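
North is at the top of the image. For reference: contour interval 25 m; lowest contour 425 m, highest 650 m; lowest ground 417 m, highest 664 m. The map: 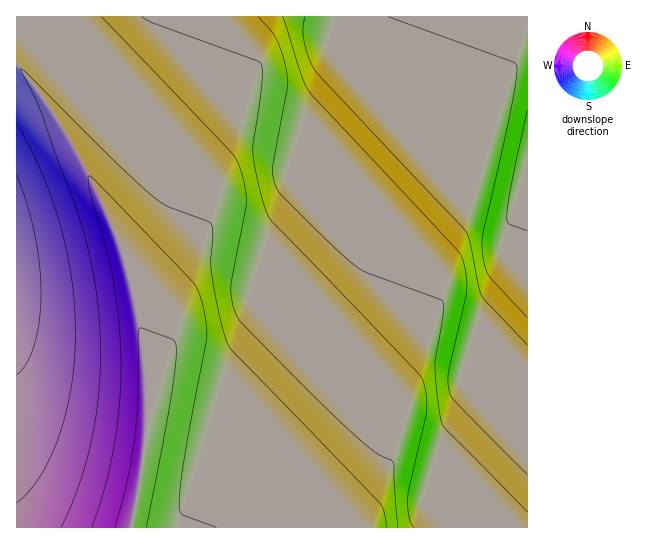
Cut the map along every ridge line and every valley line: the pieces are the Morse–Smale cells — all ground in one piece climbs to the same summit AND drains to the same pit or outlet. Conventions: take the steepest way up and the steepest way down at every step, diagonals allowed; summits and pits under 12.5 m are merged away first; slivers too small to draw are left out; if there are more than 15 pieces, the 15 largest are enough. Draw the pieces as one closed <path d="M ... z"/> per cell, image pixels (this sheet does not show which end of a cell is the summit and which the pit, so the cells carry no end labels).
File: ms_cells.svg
<path d="M527 16l-511 1 0 48 28 34 36 59 40 84 15 49 10 63 3 69-7 52-10 53 397-1z"/><path d="M17 65l-1 462 114 1 7-29 11-76-3-69-10-63-15-49-40-84-36-59z"/>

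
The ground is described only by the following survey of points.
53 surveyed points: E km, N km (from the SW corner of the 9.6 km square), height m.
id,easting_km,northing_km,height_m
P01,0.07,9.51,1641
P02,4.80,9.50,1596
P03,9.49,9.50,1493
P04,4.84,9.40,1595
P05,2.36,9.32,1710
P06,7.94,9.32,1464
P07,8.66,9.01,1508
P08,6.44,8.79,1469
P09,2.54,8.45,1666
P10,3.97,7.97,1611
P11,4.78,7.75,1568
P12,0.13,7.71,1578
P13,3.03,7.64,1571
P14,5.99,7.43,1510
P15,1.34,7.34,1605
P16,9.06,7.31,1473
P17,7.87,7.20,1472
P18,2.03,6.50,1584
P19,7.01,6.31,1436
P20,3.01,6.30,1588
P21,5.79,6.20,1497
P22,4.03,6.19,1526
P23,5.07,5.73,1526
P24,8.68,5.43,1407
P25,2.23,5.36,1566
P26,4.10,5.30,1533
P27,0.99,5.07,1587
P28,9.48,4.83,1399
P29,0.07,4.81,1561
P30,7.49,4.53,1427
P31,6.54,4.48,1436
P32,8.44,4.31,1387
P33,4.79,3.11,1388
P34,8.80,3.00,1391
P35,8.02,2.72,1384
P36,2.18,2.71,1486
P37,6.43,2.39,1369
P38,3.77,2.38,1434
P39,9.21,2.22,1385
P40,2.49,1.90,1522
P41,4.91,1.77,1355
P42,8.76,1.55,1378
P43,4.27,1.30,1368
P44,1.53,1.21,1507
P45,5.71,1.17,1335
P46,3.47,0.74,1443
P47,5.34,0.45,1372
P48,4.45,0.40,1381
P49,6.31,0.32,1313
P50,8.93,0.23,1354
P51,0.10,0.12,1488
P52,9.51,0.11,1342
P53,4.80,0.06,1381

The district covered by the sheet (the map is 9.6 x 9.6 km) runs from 1310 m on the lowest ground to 1715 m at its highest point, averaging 1485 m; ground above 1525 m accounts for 32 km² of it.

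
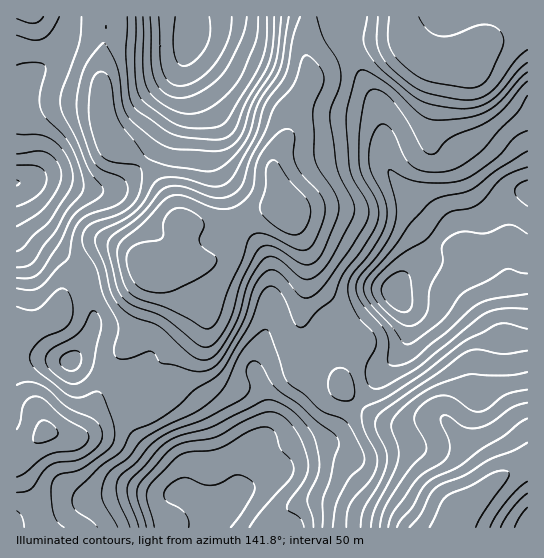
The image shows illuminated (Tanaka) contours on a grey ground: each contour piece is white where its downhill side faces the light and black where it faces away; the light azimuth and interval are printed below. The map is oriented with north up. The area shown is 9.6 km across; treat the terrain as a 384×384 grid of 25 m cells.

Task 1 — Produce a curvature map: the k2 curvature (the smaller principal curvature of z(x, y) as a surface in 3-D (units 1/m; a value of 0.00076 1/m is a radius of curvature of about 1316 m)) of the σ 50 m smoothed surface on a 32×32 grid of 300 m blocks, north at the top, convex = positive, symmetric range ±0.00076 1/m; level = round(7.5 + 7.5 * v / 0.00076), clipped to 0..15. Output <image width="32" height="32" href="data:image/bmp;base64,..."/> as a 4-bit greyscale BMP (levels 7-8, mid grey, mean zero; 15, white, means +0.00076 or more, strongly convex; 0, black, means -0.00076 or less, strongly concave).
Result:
<image width="32" height="32" href="data:image/bmp;base64,Qk12AgAAAAAAAHYAAAAoAAAAIAAAACAAAAABAAQAAAAAAAACAAATCwAAEwsAABAAAAAAAAAAAAAAABEREQAiIiIAMzMzAERERABVVVUAZmZmAHd3dwCIiIgAmZmZAKqqqgC7u7sAzMzMAN3d3QDu7u4A////AGJnZUVmV4hiJ3ZmU1RFM4hTeIRHl3eIdiE1VVSFNEJJRJdlZ7mXZ4h3RmeFZDIRFEe1V3Z3hmd3ioVZpVVnYgATZEU1ebdodml0aZVIh3ZTIAABNFiWV4h4ZZdUaGRXh3ETM1ETRWeJqVWEEkUyVlZAR1V0IiNEV5dEQTMRJZllMVYzl0dmYyMyNBOIZCSHVzOKUndWYzWHRGUWp3czZXhFroJGdmEHqFVmUmaYYjaHQ1ZVNZdyBnZlZoUUd3Yld1MjaEWYQwNnc1mCAleHVFZlI3lFhDUhaIJJIEmnd2RFRSRlIzNnQIqTJBW8lWZmd2cUh0ElZ1FpkxVXu3Zmh3eZNIgwJFRBOJMFVWd2d4dWhlIxAldncyZwFlVVZmZnVmZzADE2VmZEIUd1VWd3d2Z4czeVASESIyNFVDRViHdmiIZXukEldkMzRENFhmhWZ5qHRpchR5lyBXZmdmZmV5l4mTNTJniGQBiGV6dDM0V2V5hBAVdURVAHhleXU1ZURlZ2MAVlZ4qRA2Zmd2RodnhkRDBHV5iYciNnd3h0ZmV2ZlVAV3dVd1ETR3iZZHUzVodmQEiJllh1AjVnmUIiEEmIhzAoiql2iTAkVlMDVmMFd3dBJomYlnlQJ1VCNVRWMmNoUiV4iJh5UDhkQjVmRFNSaGIUd4iIiFAoh3FImGZn"/>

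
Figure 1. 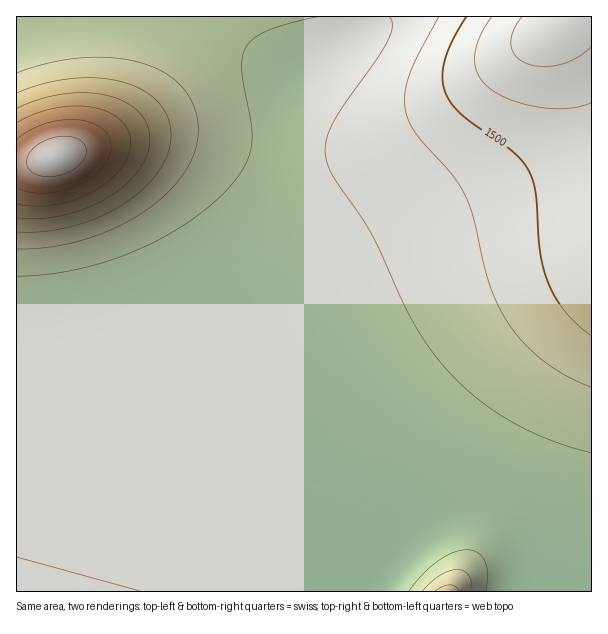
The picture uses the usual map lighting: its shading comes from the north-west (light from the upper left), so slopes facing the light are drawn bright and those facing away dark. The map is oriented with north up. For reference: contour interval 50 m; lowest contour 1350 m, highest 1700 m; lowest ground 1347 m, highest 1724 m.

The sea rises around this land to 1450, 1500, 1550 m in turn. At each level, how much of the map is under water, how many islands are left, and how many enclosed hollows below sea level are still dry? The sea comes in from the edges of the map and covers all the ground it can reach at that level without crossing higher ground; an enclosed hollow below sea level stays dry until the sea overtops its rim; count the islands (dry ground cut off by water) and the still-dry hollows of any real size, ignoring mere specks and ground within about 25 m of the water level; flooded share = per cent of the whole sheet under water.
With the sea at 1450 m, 77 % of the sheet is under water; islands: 0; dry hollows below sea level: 0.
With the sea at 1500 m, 86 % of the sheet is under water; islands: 0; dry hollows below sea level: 0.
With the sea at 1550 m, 93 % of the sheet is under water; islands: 0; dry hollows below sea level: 0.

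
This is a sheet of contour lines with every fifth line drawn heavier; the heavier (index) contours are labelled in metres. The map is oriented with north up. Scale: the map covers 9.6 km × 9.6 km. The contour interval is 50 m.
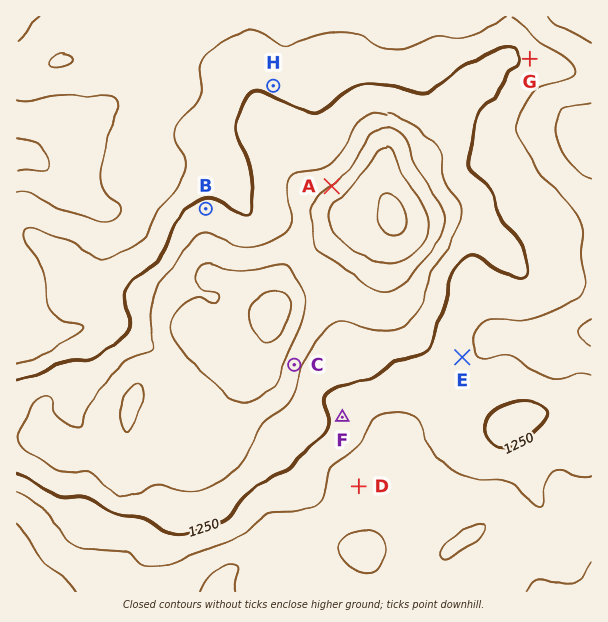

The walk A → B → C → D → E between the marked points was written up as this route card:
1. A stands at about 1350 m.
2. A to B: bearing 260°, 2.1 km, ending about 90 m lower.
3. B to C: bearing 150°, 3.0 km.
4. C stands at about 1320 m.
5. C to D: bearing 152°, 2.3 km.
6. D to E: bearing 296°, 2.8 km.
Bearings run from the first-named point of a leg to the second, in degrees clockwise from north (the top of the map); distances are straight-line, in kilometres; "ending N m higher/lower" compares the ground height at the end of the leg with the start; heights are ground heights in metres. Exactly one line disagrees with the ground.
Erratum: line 6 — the bearing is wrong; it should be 039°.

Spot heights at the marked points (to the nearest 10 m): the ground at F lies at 1230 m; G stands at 1240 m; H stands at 1240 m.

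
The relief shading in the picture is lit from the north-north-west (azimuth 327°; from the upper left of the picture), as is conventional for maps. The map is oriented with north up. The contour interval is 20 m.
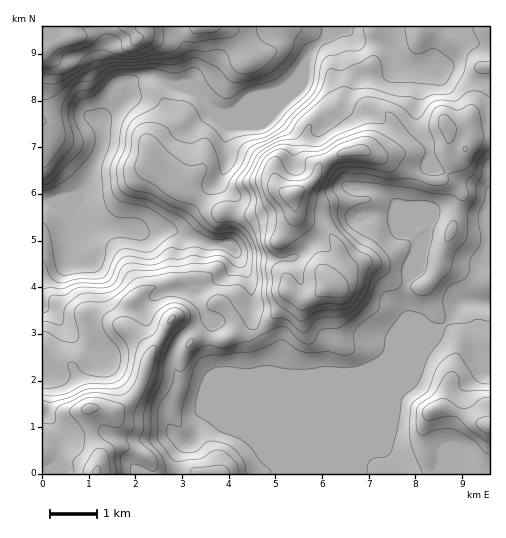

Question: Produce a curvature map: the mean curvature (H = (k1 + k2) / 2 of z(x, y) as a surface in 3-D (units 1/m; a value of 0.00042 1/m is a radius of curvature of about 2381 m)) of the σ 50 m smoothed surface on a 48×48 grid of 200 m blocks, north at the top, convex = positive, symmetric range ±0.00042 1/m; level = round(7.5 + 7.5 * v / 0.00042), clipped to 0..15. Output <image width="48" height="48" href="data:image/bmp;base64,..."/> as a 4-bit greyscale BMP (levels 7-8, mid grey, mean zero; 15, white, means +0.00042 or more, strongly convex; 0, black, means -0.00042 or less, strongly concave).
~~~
<image width="48" height="48" href="data:image/bmp;base64,Qk32BAAAAAAAAHYAAAAoAAAAMAAAADAAAAABAAQAAAAAAIAEAAATCwAAEwsAABAAAAAAAAAAAAAAABEREQAiIiIAMzMzAERERABVVVUAZmZmAHd3dwCIiIgAmZmZAKqqqgC7u7sAzMzMAN3d3QDu7u4A////AHdWrttSVrZb673YV3d3d3iHeIh2eHd3d5Z4a/kBn9V6iJu4Znd3d3d3d3dlm2d3eKd2Wut67XZCJ7yGV3eHd3d3d3ZnuWd1WJhVaXV2QzVESIZVd3d4d3d3h3ZotlVDOpdWeDSIqVJpaFRnd4h3h3d3eHZIx1VXr1Vmh1rJmVOoZmd3h3iHd3d3d3c32nZ77jnL667HeCa1R3d4iHeId4d3d3c278qoiKvd/+y7pia2R3iHeId4h3h3d3dIvut2i1MkvKds6EW4N3eId4h3iId3d3dkNJhWmzMiVkRZ/GWaRnd4h3iId4eHd3d2NKl2VGdmVCE37nR6VHd3d3d3d3d3d3d3Vau5Q3iJdlQm34JrRERWZmZmZVVVZ3d3ZZu3R5mahmU2v6BdRFVGZWd2Zleahnd3dXmmV6mHd2U3jvEvppyHp2ZnqorJiHd3dlenaLhViGWKh/oJ2K/qunRK12mGZ2d3d2eoiLY2l2vsgq9DdUaoeZI8s0dkZmZ3d3eXeIRZp4zJUo/6VWWYR9ddk0Z1V4Znd4d4mSaM2od1Vm79VniXM5l8pVenR5hmaJdYh32Kuoe9lDaFSduXM4qs25r7ZVZleHZVRJt825aN2GQzRpqqNt/na838lDd422VniYQ6liJpvN2oiFSZBJykSLy6o0l2vZVoisMSIQW8qJzM3LZlB962jMp5pXlXSMqHeNRGVCbMhFhYmP9AS7dEnKZ6vchWZrpmZ8Vnh1apUmpXlIgANYYiWWa5vXeWdrpVZ8Znd4iFM1t0UQAAS/+WRV3nZkeXdKyIdrZnd3dlVUVTI2MEedyXVJ+UNoVndY25drZnd3dmZmVFaetoh4iKh8oSaZV3hmzYVrd3d3d2VVVFm+6rple/haYCV3Z3d0q3RpZ3d3h1RFeZmc6FiEa9ZadneIV3djeIREV3ZniHdpzLl3hQF6z9dYmZu3RVM1WPk4RWVmi9ubuZhjRmWv3/1yETRCRmermbYudnVVe8qZiIiFKu3dpVv6ADRGmazMtmg/hXVGi8qIiIm4E1feoQX8IlVryYdleLkclnZEerqZmHi6IjXfs13+yprep5ZlqdgKuJhTRYq6h3e5NXmv+qpr///amqhXqOspu6l0NZ3ZZme5SJlY6FQBrN65iHc3t6x4u4d1Rr24Zle5RDEAZYdCNHu3VoVJuHpZulNVVquYiYeEZ3ZQKO2FRDVUinSNyYpJqBJVVXiHeKlGd3d2Fb7IhmZZ2lOP17xImCJmdlVniahWdWd3YEnbtou8uHSepKtGiVV0eFWKl2VYqTVndgGbp3u4ZpZ3RYhnlyfEN2e5VXWIiWM0V2BriWZkRnZjKJZ0ilSlABMzRUV2erqHVHFdiGRWVmZlRpdqv/l3MRADZ1Jmis26hUN+h5ioZ2Z2U47eY2h7u9yImWOYeKu7uEJseZnIZ3dmZYqLqGZXrv+q3XeFV5mJu2JHeFWXZ4lmiXZXi/+mI8/Zl3pmeIdmiXdlVjWHdot3qXd3d6d4nbinVJ/vyoZniZmGdjnJdouYh3iQ=="/>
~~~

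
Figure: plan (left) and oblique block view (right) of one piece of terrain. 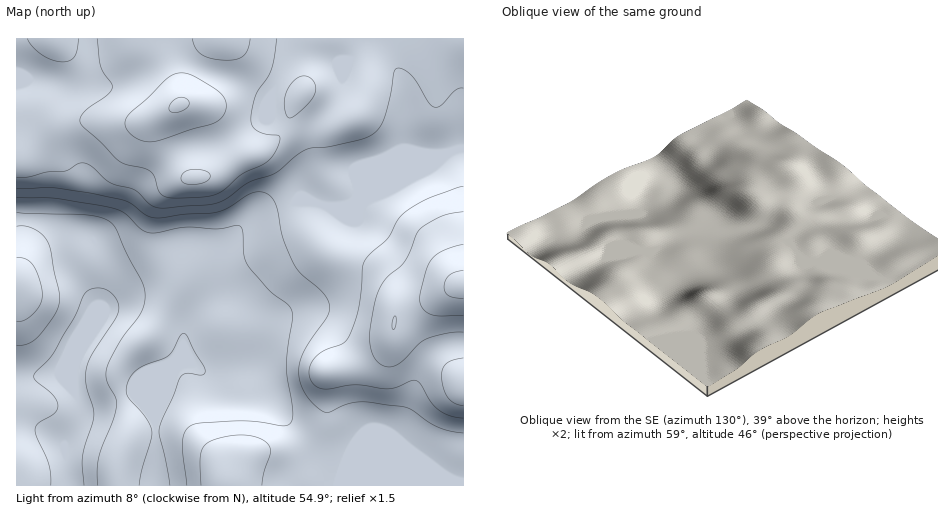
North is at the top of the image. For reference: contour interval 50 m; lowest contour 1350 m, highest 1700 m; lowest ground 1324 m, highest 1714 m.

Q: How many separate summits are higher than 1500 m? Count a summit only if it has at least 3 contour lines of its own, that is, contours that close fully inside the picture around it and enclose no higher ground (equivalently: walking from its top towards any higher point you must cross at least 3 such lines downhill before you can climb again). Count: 0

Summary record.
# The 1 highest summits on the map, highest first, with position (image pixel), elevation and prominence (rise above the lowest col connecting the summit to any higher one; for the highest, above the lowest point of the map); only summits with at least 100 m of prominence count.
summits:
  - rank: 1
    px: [179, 105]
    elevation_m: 1705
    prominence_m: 200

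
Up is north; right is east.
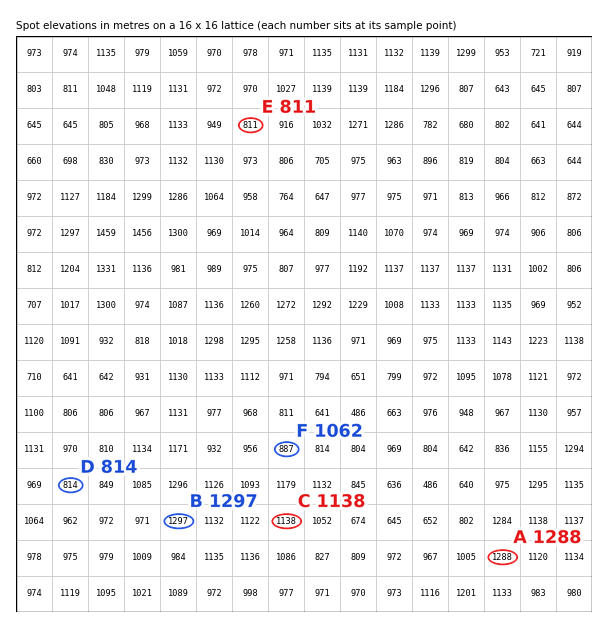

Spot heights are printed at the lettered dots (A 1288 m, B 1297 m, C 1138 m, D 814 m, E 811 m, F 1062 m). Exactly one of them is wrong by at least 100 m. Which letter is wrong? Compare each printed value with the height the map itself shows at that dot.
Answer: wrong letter F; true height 887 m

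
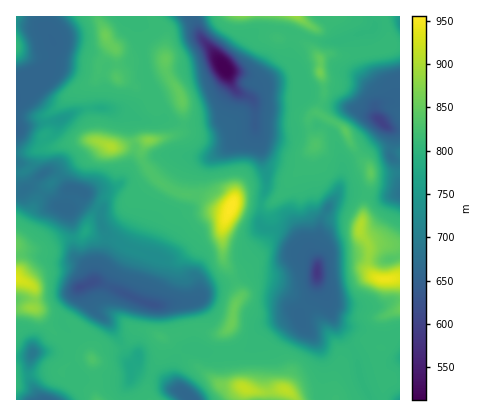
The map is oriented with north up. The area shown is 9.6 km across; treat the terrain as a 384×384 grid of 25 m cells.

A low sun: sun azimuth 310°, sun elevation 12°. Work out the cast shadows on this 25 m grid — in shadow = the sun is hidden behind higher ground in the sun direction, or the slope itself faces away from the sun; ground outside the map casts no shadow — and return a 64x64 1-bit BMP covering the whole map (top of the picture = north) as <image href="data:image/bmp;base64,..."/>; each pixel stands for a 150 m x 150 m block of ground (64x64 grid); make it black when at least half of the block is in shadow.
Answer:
<image width="64" height="64" href="data:image/bmp;base64,Qk0+AgAAAAAAAD4AAAAoAAAAQAAAAEAAAAABAAEAAAAAAAACAAATCwAAEwsAAAIAAAAAAAAA////AAAAAADwAAAAAQAAAOAAAOAAAAAAAAAA8AAAAAAAAADwAAAAAAAAAAAAAAAAAAAAAAAAAAAAAAAAAAAAAOAAAAAAAAAA4AAAAAAAAABgAAAAAAAAAAAAAAAAAAAAAAAAAAAAAAAAAAAAAAAAAAAAAAAAMAAACAAAAAAgAAAAAAAAACAAAADAAAAAAAAADeAAAAAAAAAL4AAAAAAAAgHgAAAAAAAAAcAAAAAAQAABwAAAAABAAADAAAAAEEAAAcAAAAA4AAABwAAAADgAAACAAAAYHAAAAAAAABwMAAAAAAAAH4wAAAAAAAAfxAAAAAAAAA/AAAAAAAAAD4AAAAAAAAAHgDAAAAAAAAcAOAAAAAAABwAYBgAAAAACABgOAAAAAAAADA4AAAAAAAAABgAAAAAAAAAMAAAAAAAAAAQMAAAAAAAABAYAwAGAAAAMAABAAeAAAAwAAAEA4AAAAAAAAADAAAAAAAAAAMAAAAAAAAAAwAAAAAAAAAHAAAAAAAAAAcAAAAAAAAABgAAHwAAAAAGAAAfgAAAAAQAAA+AAAAADAAAB4AAAAAMAAADgAAAABwAAAPgAAAAHgAAAf/AAAAfAAAA/8AAAB4AAAA/gAAAFgAAAAGAAAAcAAAAAQAAADgAAAAAAAAAeAAAAAAAAABgAAAAAwAAAEAAAAADAAAAAAwAAAQ=="/>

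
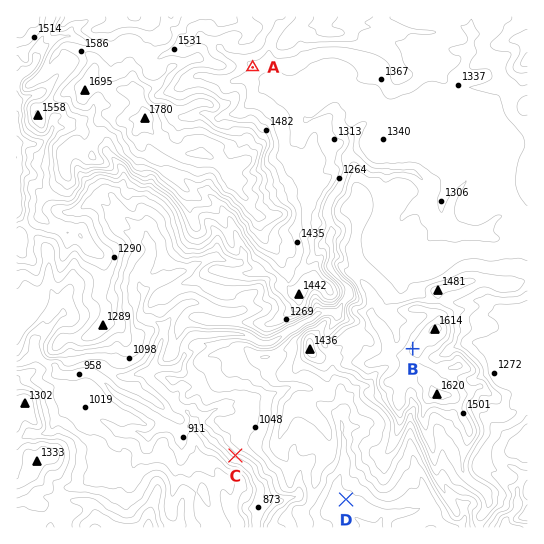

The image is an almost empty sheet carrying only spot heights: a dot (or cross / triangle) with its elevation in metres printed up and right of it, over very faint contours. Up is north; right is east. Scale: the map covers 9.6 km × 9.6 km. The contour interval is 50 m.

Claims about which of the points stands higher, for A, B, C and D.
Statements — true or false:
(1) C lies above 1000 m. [false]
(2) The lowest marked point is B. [false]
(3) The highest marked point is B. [true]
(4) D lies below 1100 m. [true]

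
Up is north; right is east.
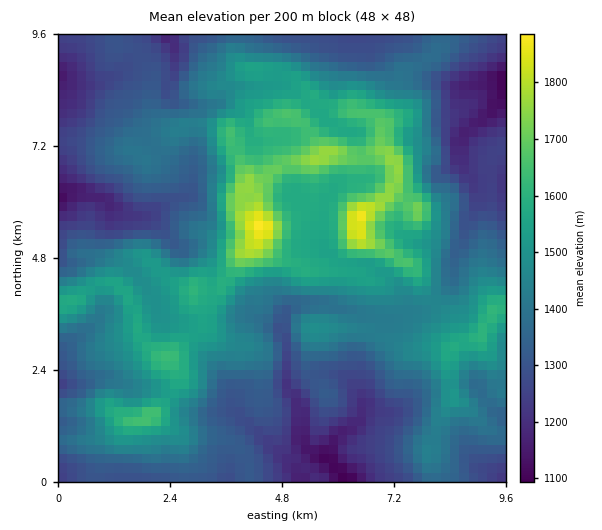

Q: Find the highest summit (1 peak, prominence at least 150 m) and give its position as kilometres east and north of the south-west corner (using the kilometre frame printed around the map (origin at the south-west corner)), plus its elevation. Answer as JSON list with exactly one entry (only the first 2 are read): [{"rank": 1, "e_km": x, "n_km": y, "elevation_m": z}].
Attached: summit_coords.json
[{"rank": 1, "e_km": 4.36, "n_km": 5.49, "elevation_m": 1895}]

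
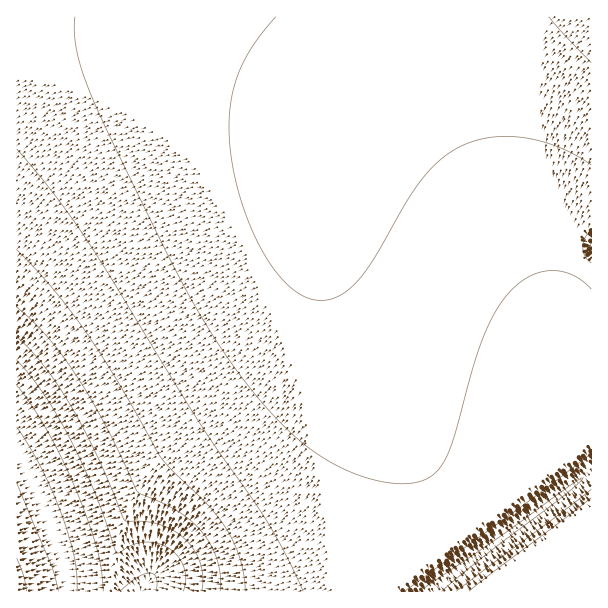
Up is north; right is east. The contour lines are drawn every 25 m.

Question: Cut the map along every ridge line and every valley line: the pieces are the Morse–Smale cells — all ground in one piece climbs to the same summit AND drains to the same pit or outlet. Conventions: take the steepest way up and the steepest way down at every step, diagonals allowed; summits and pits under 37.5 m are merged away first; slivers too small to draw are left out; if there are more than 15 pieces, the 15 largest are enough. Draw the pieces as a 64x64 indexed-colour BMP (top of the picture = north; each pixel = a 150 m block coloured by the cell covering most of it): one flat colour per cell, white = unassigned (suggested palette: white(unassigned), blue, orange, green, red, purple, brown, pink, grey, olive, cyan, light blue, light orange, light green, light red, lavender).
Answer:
<image width="64" height="64" href="data:image/bmp;base64,Qk12CAAAAAAAAHYAAAAoAAAAQAAAAEAAAAABAAQAAAAAAAAIAAATCwAAEwsAABAAAAAAAAAA////ALR3HwAOf/8ALKAsACgn1gC9Z5QAS1aMAMJ34wB/f38AIr28AM++FwDox64AeLv/AIrfmACWmP8A1bDFABERERERERERERERERERERERERERETMzMiIiIiIiIiIiEREREREREREREREREREREREREREREzMzIiIiIiIiIiIRERERERERERERERERERERERERERERMzMyIiIiIiIiIhERERERERERERERERERERERERERERERMzMyIiIiIiIiERERERERERERERERERERERERERERERETMzMiIiIiIiIREREREREREREREREREREREREREREREREzMzIiIiIiIhEREREREREREREREREREREREREREREREREzMzIiIiIiERERERERERERERERERERERERERERERERERMzMyIiIiIRERERERERERERERERERERERERERERERERETMzMiIiIhERERERERERERERERERERERERERERERERERETMzMiIiEREREREREREREREREREREREREREREREREREREzMzIiIREREREREREREREREREREREREREREREREREREREzMyIhERERERERERERERERERERERERERERERERERERERMzMyERERERERERERERERERERERERERERERERERERERETMzMRERERERERERERERERERERERERERERERERERERERETMxEREREREREREREREREREREREREREREREREREREREREzERERERERERERERERERERERERERERERERERERERERERMRERERERERERERERERERERERERERERERERERERERERERERERERERERERERERERERERERERERERERERERERERERERERERERERERERERERERERERERERERERERERERERERERERERERERERERERERERERERERERERERERERERERERERERERERERERERERERERERERERERERERERERERERERERERERERERERERERERERERERERERERERERERERERERERERERERERERERERERERERERERERERERERERERERERERERERERERERERERERERERERERERERERERERERERERERERERERERERERERERERERERERERERERERERERERERERERERERERERERERERERERERERERERERERERERERERERERERERERERERERERERERERERERERERERERERERERERERERERERERERERERERERERERERERERERERERERERERERERERERERERERERERERERERERERERERERERERERERERERERERERERERERERERERERERERERERERERERERERERERERERERERERERERERERERERERERERERERERERERERERERERERERERERERERERERERERERERERERERERERERERERERERERERERERERERERERERERERERERERERERERERERERERERERERERERERERERERERERERERERERERERERERERERERERERERERERERERERERERERERERERERERERERERERERERERERERERERERERERERERERERERERERERERERERERERERERERERERERERERERERERERERERERERERERERERERERERERERERERERERERERERERERERERERERERERERERERERERERERERERERERERERERERERERERERERERERERERERERERERERERERERERERERERERERERERERERERERERERERERERERERERERERERERERERERERERERERERERERERERERERERERERERERERERERERERERERERERERERERERERERERERERERERERERERERERERERERERERERERERERERERERERERERERERERERERERERERERERERERERERERERERERERERERERERERERERERERERERERERERERERERERERERERERERERERERERERERERERERERERERERERERERERERERERERERERERERERERERERERERERERERERERERERERERERERERERERERERERERERERERERERERERERERERERERERERERERERERERERERERERERERERERERERERERERERERERERERERERERERERERERERERERERERERERERERERERERERERERERERERERERERERERERERERERERERERERERERERERERERERERERERERERERERERERERERERERERERERERERERERERERERERERERERERERERERERERERERERERERERERERERERERERERERERERERERERERERERERERERERERERERERERERERERERERERERERERERERERERERERERERERERERERERERERERERERERERERERERERERERERERERERERERERERERERERERERERERERERERERERERERERERERERERERERERERERERERERERERERERERERERERERERERERERERERERERERERERERERERERERERERERERERERERERERERERERERERERERERERERERERERERERERERERERERERERERERERERERERERERERERERERERERERERERERERERERERERERERERERERERERERERERERERERERERERERERERERERERERERERERERERERERERERER"/>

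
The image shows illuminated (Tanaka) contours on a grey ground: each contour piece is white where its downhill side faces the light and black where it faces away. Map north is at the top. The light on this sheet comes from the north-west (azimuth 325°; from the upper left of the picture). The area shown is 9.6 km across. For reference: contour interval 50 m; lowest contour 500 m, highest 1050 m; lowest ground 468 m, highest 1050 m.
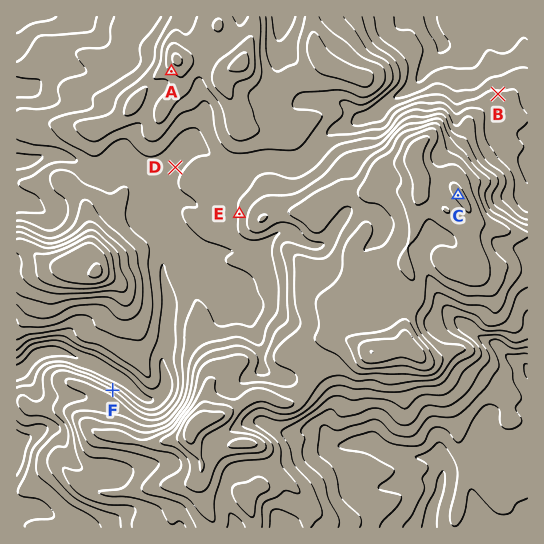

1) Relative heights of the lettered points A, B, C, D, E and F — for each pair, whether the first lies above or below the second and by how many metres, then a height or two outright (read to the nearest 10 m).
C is above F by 360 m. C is above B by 350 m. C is above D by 320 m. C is above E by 260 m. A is above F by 200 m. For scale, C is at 1010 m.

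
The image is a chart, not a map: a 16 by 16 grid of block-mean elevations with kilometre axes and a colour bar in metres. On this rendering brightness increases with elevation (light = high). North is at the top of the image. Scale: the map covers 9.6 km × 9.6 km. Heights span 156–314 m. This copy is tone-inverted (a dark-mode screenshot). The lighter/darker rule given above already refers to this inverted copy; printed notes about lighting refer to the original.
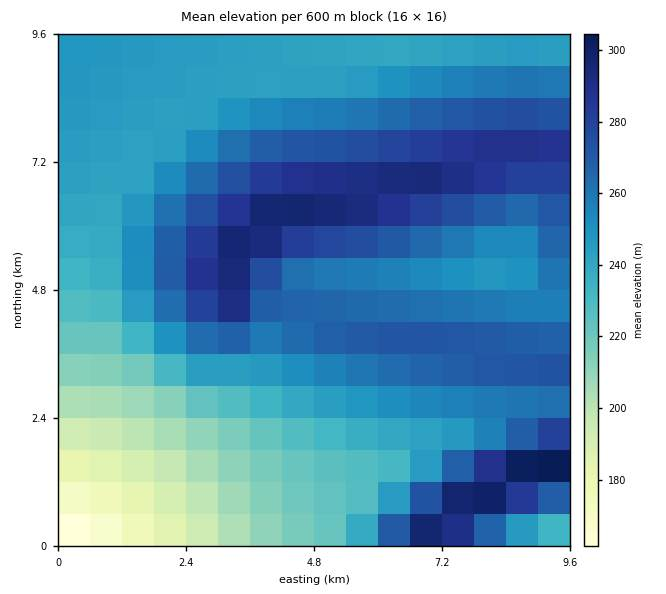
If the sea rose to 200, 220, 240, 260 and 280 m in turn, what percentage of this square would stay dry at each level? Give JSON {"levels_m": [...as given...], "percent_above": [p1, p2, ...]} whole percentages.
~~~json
{"levels_m": [200, 220, 240, 260, 280], "percent_above": [94, 86, 74, 40, 15]}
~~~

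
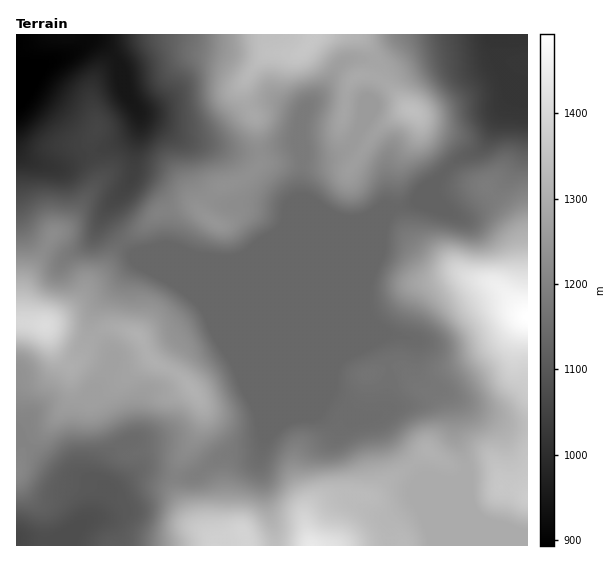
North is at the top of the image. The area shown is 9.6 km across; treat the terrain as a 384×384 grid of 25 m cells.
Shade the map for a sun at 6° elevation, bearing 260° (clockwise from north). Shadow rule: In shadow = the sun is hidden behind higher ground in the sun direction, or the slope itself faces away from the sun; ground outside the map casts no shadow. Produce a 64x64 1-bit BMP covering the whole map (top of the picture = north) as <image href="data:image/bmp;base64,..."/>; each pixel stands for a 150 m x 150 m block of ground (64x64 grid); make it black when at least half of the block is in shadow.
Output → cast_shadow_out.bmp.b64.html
<image width="64" height="64" href="data:image/bmp;base64,Qk0+AgAAAAAAAD4AAAAoAAAAQAAAAEAAAAABAAEAAAAAAAACAAATCwAAEwsAAAIAAAAAAAAA////AAAAAAAAAAADgHwAAAAAAAeAfAAAAAAAB4QwAAAAAAAHhgAAAAAAAAcEAAAAAAAABgAAAAAAAAAGAAAAAHAAAAQAAAAAfAAAAAAAAAA+AAAAAAAAABwAAAAAAAAADAAAAAAAAAAAAAAAAAAEAAAAAAwAAAQAAAAAPAAAAAAAAAB+AAAAAAAAAP8AAAAAAAAA/4AAAAAAAAD/wAAAAAAAAf/AAAAAAAAD/8AAAAAAAAP/gAAAAAAAB/8AAAAAAAA//gAAAAAHAHv4AAAAAAeAe/AAAAAAB8D/4AAAAAAH4P/gAAAAAAfwL8AAAAAAD/wfgAAAAAAf/j8AAAAAAD84fgAAAAAAfjj4AAAAAAA+P8AAAAAAAD4fAAAAAAAAHg4AAAAAAAAMBAAAAAABwAHAAAAAAAHAA+AADAAAA8AD8AAMAAADAAP4AAEAAAAAAfgAA8AAAAAAeAADwAAAAABwAAHAHAAAAAAAAcAcQAAAAAAAAB5AAAAAAAAAHAAAAAAAAAAcCAAAAAAAAAweAAAAAAAABB+AAAYAAAAAH/AADwABwAAf/gAPAAHgAB//AB+AAfAAH/8AHwAB+CAf/wA/AAB4ID//AD4AACAAf/8APAACAAB//wA4AAAAAP//ABAAAAAA//8AAAAABwH//wAAAAAHg///AAAAAAEH//4AAAAAAA///g=="/>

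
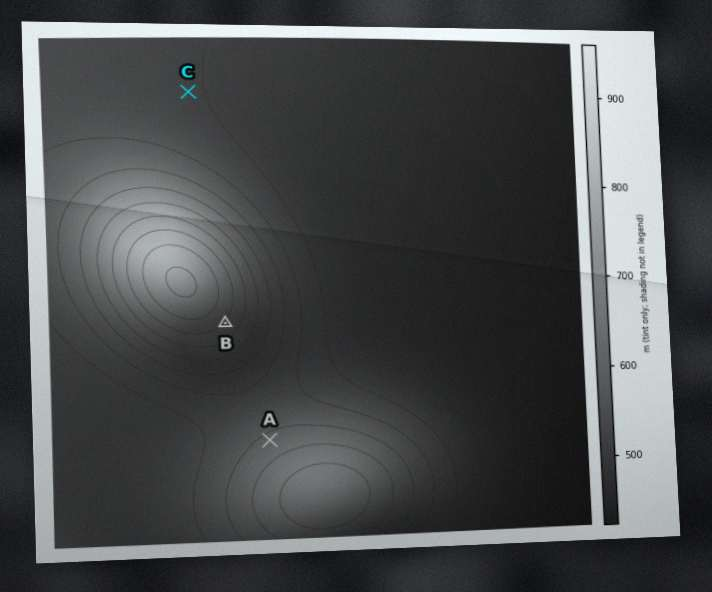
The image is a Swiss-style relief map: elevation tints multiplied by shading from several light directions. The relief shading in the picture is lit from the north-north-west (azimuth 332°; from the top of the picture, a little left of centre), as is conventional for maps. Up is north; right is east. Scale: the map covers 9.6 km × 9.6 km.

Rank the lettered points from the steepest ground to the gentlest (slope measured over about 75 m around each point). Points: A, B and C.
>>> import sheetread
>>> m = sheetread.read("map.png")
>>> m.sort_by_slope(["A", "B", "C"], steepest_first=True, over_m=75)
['B', 'A', 'C']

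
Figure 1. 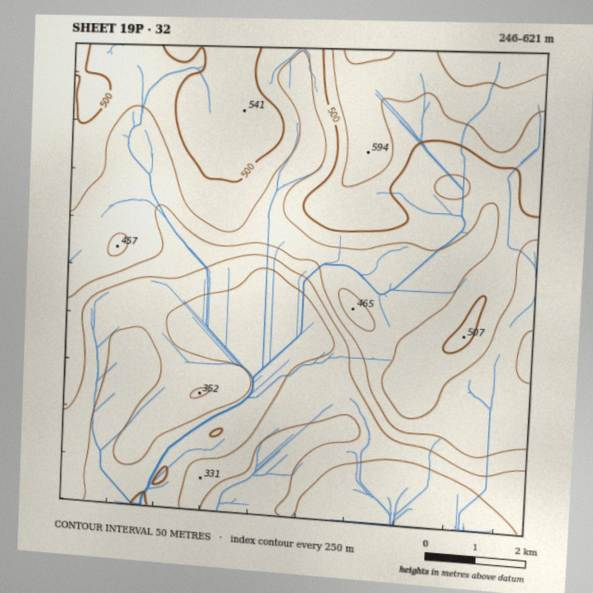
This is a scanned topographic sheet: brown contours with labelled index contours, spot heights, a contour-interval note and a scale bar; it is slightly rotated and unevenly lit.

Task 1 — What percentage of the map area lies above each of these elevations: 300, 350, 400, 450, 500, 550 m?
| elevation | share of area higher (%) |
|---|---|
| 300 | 80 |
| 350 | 64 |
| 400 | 58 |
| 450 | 38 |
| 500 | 19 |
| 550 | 7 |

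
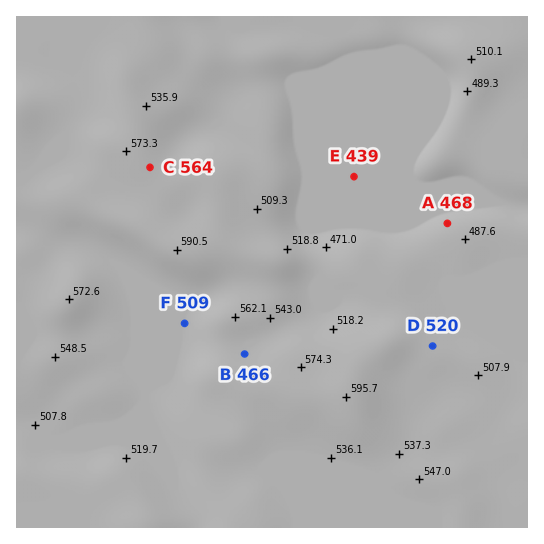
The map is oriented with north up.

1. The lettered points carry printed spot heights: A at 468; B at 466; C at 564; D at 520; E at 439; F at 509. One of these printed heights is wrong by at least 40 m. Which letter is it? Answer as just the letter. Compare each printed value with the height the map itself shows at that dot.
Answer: B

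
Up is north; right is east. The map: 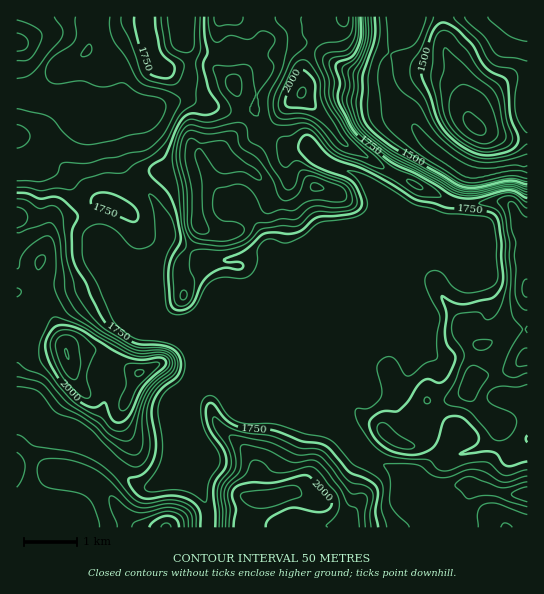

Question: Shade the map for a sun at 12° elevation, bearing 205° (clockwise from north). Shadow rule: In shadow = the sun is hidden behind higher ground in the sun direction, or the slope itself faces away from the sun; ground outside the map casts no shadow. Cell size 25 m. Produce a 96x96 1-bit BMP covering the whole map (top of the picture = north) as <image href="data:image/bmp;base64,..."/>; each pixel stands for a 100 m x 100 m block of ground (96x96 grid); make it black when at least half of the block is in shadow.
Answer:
<image width="96" height="96" href="data:image/bmp;base64,Qk2+BAAAAAAAAD4AAAAoAAAAYAAAAGAAAAABAAEAAAAAAIAEAAATCwAAEwsAAAIAAAAAAAAA////AAAAAAAAAAAD4AAAAGAAAAAAAAH/4AAAAHgAAAAAAAf/4AAAAHwAAAcAAA//4AAAADwAAB8AAB//8AAAAAgAAH8AAB//8AAAHgAAAf8AAD//8AMAP/AAA/8AAD//8H/gf/gAAEcAAH//8P/4f/gAAAAAAP//8f/8//wAAAAAA/z/+Pf///wAAAAAD/A/+AH///wAAAAAf+AP+AB///wAAAAD/8AH+AH///gAAAAH/4AD+A///+AAAAAP/gAA+B///8AAAAAD4ABgMD///8BgAAAAAADgAP///4HgAAAAAADgAf///4PAAAAAAAHwA////weAAAAAAAHwA////gcAAAAAAADwB////gQAAAAAAABwB////AAAAAAAAAAgD////AAAAAAAAAAAD//4cAAAAAAAAAAAD//gAAAAAAAAAAAAB4AAAAAAAAAAAAAAAAAAAAAAAAAAAAAAAAAAAAAAAAAAAAAAAAAAAAAAAAAAAAfHAAAAAAAAAAAAAA//AAAAAAAAAAAAAB//gAAAAAAAAAAAAH//gAAAAAAAAAAAA///gAAAAAAAAAAAf///gAAAAAAAAAAB////gAAAAAAAAAAB////gAAAAAAAAAAB////wAAAAAAAAAAA////wAAAAAAAAAAA////wAAAAAAAGAAA////wAAAAAAAHgAA///8AAAAAAAAPwAA///4AAAAAAAAP4AAf//4AAAAAAAAT4AAP//wAAAAAAAAAwAAH//gAAAAAAAAAAAAf//AAAAAAAABgAAA//8AAAAAAAADgAAA//4AAAAAAAABAAAA//wAAAAAAAAAAAAB+/gAAAAAAAAAAAAB8fAAAAAAAAAAAAAB8PAAAAAAAAAAAAAB4GAAAAAAAAAAAAAD4AAAAAAAAAAAAAADwAAAAAAAAAAAAAABwAAAAAAAAAAAAAEAAAAAAAAAAAAAAAMQgAAAAAAAAAAAAAP7wAAAAAAAAAAAAAf/wAAAAAAAAcAAP4//4AAAAABwA+AA////4AAAAABwD+AD////wAAAAADgf+Af////wAAAAAHh/8B///9+AAAAAAPj/8H///8+AAAAAAfn/4f///8cAAAAAA/n/w////8IAAGAAH/v+D////8AAAOAAP/n4H////8AAAAAAP/Hwf//+A8AAAAABH+AA///8AcAAAAAfz4AB///4A8AAAAA/8wAD///wB8AAAAB/+AAD///gD8AAAAB//AAH///AD8AAAAB//AAP///AD8AAAAA/4AAf//+AD8AAAAA/gAAf//+AD8AAAAAPAAA///8AH8AAAAACAAAf//4AP4AAAAAAAAAf//4A/4AAAAAAAAB///wA/4AAAAAAAAD///wB/wAAAAAAMAD///gB/wAAAAAAeAH///gB/wAAAAfA+AH///gD/4AAAAfAAAH8P/gD/4AAAA/gAAD4H/gH/4AAAA/gAAAAH/gH/8AAAA/AAAAAH/gP/7AAAA/AAAAAP/g//7gAAA+AAAAAf/h//5AAAAcAAAAAf/h//wAAAAYAAAAAf/g//A="/>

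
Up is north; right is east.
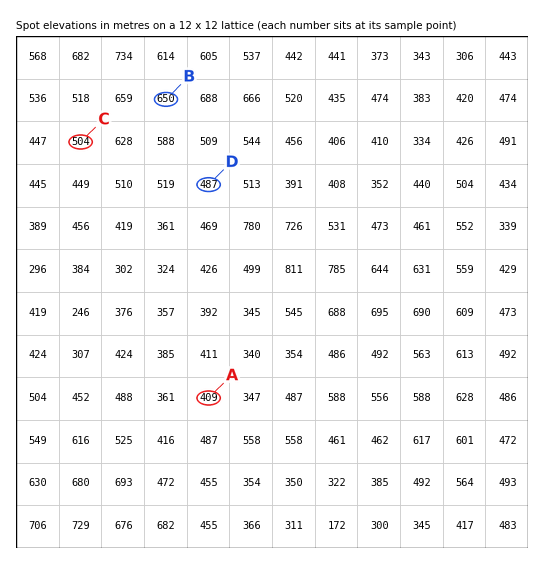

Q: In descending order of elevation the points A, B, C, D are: B C D A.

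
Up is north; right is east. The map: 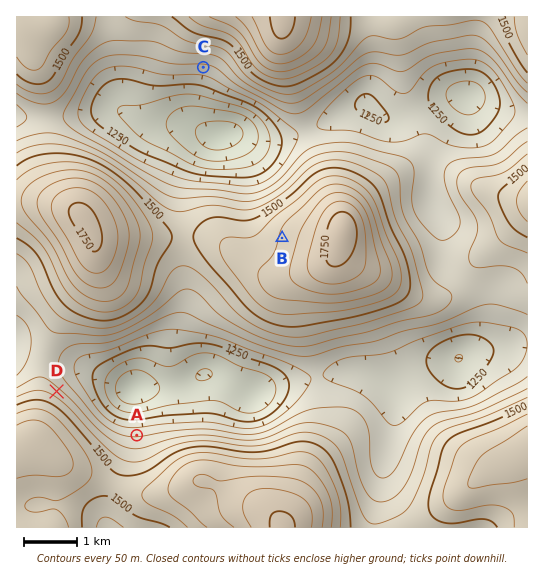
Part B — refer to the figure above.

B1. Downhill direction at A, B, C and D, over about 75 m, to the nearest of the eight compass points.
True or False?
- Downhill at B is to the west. True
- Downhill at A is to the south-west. False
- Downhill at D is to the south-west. False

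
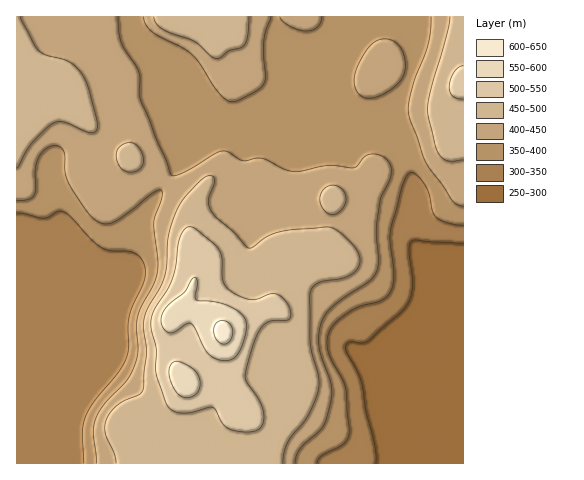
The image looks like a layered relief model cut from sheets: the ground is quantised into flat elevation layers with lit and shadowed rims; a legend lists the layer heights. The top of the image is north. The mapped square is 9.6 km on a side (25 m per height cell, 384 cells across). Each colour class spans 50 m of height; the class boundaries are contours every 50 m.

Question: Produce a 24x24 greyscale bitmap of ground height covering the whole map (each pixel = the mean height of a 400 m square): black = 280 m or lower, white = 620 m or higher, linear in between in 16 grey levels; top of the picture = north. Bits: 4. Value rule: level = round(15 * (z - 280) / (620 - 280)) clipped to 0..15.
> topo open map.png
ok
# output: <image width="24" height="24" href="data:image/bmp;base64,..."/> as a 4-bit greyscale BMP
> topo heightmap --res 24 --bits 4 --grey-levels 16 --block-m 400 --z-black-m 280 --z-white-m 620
<image width="24" height="24" href="data:image/bmp;base64,Qk2WAQAAAAAAAHYAAAAoAAAAGAAAABgAAAABAAQAAAAAACABAAATCwAAEwsAABAAAAAAAAAAAAAAABEREQAiIiIAMzMzAERERABVVVUAZmZmAHd3dwCIiIgAmZmZAKqqqgC7u7sAzMzMAN3d3QDu7u4A////ABETaJmZmZl0MiERABETaZmZmZmGUyEAABETaZmZm7mIZBAAABESR4m7q7mZZBAAABERJHnMupiZYxAAABEREmrLzKiJUhAAABERElq73riYQREAABEREmvM7rqYUiEQABEREknMzKqoZDMQABERETa8uZmYd1QhABIhIjWcuYmZiHUhABIiMzWbqYiZmHUhESIjRVaKmHeIh2UhIjM1ZlV5h2Znd2UyNGRGd2VodmZmh2UyRnVWd3ZWdmZmZmZDV3VWeIZEVVVURFVFeJdnd3VERVRERERFiJiIdmVERERERERGiJiYdlRERVRERFVWiZmYZlREVmVERGZWipiHZlRFd2VERFdleYdmZURXiHVERFZVaXZmZUeYiHVWVEVVaA=="/>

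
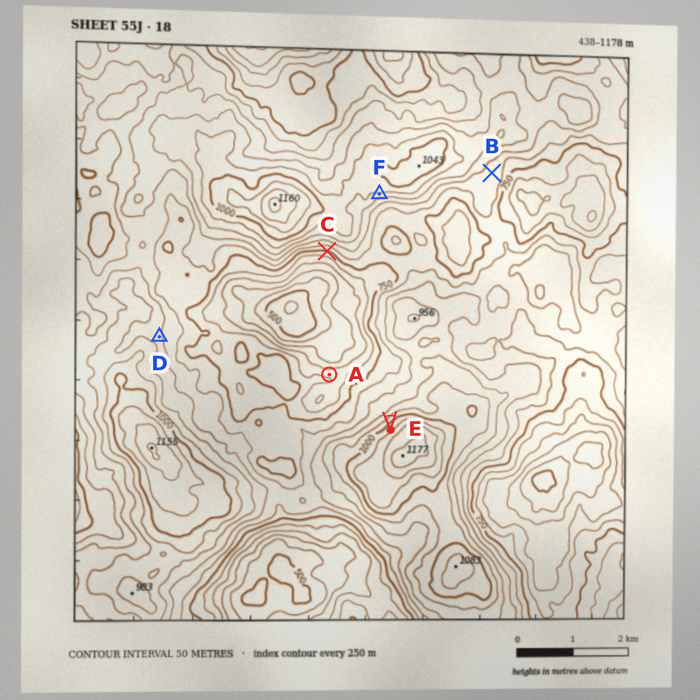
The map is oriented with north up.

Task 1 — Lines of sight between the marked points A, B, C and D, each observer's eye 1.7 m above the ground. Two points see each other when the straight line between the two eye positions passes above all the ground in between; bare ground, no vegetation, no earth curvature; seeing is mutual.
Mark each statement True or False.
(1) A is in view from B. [False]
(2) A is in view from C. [True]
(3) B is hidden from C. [True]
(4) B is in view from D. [False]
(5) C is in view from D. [True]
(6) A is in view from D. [False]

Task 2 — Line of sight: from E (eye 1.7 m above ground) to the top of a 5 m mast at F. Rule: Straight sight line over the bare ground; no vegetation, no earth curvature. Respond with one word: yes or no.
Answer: yes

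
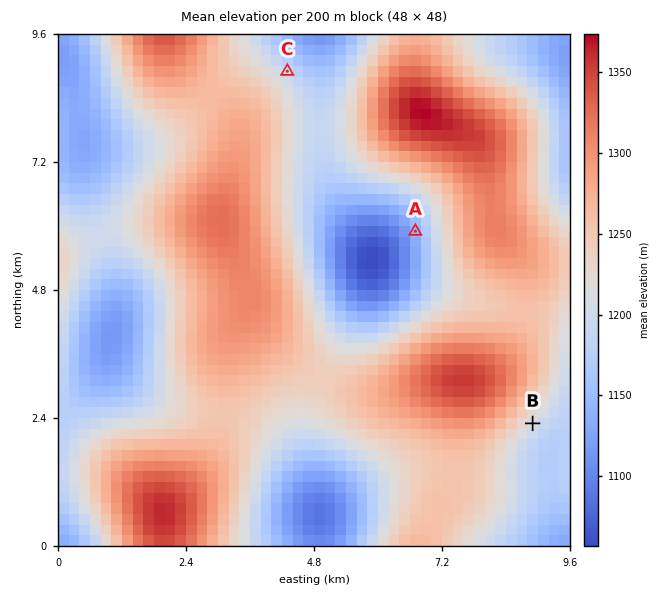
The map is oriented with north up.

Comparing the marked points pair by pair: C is below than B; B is above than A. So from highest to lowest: B C A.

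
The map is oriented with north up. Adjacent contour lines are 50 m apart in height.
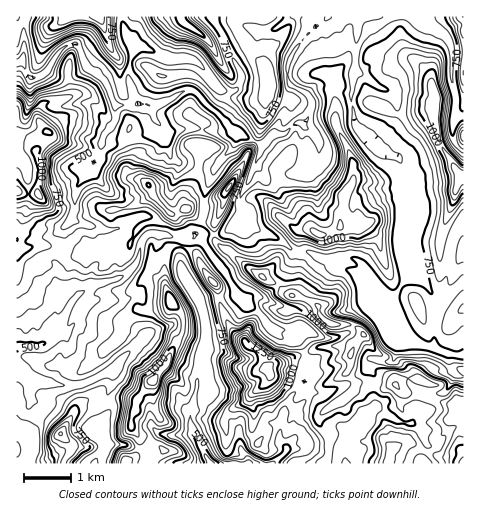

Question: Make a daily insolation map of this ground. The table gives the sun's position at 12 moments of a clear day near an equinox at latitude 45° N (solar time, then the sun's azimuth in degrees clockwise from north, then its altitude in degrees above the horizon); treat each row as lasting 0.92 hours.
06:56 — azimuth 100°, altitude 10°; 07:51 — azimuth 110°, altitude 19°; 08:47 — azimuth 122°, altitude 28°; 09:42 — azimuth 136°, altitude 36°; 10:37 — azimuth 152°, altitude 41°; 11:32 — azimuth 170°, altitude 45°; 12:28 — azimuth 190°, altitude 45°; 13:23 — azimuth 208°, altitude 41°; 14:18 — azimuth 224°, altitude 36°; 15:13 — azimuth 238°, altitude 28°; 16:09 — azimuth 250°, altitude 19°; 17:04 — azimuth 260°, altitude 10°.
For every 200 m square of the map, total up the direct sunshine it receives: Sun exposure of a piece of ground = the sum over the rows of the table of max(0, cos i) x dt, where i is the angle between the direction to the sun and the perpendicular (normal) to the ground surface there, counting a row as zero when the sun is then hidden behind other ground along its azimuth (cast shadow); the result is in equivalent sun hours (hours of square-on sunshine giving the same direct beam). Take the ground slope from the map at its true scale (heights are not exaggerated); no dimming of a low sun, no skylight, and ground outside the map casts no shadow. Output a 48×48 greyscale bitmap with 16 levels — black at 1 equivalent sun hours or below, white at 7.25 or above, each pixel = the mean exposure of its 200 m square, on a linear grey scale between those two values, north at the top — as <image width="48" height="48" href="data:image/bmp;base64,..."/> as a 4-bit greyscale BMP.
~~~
<image width="48" height="48" href="data:image/bmp;base64,Qk32BAAAAAAAAHYAAAAoAAAAMAAAADAAAAABAAQAAAAAAIAEAAATCwAAEwsAABAAAAAAAAAAAAAAABEREQAiIiIAMzMzAERERABVVVUAZmZmAHd3dwCIiIgAmZmZAKqqqgC7u7sAzMzMAN3d3QDu7u4A////ALqbm9y5d5ut7sid/+79dWd6u6mJu7zLqJmb28yXUEq6h1Wc287bmIiaq7qqvMqHiYma61NIruySEkery8q7zLu7uqq4eYe6d6qmWGeZm9l824m8urybvM3amphmVEmquLqWNbupiKy9mJqqrLy7u8zMzbqWaqqry6mHZpq6h6zIZ4d1ru3du6mt7cua3LqYm6qqlmmYqazamamGSN7+3Ll2vd3Lvd3aiqqodTWId1vrm7iYiJ3/26qZaMze7MymQ5mZq5dVZGnrvIiZvLrO3Kic26qaqbyoMIvN3M24d3Q7yZiJvc3Lq6mXnZeXVHUjR7y6uqrLmEI2uqiJl3eJu6mrq7lhAyNmY5l4mIqsqXVEiph2SMtgFJupm7vJQAEkeId3eKqZy5dlWph4q9YQACWJqb2TV3irzNzLiZiYiqh3eaiJp0MjR3RHhpxniby7zMu7u5qqqqu6eYZ5kAZWmZvf/YJXiauqzNzLurqqmc7u7HV5gQJ77u7UAAJXiauprMzMuqqIiKq862V5d3fKnO2rlkZ4mrqpmsy7u5qqqoippUZ5eKp779hGqpmaqqmbmMu7u7mJqrupVFetqs3shWZCaKqruHerucvMzM3KdnqnVGm3at7qZFVUNpq8yYm8y7vMzd7e3HiXZotjetlpdVZoebvNqZq8vMu7zN3L3biZmblHvFAWlmeJqqvcmaq7rL3dyqq7u7iZrLds1yJUV5re3d7Kmau7q6qqmZmauriHeGWqM1ZkXP/////amaqrucu6d4iHiayJq6qoZ4iK3u68/+7aqambuc26uGi9y5ve/+7duprO6YdWqqzbuZmKyt7/65zd7sq93vubypm7dXZZmqdpqZmJ3O7+mHqnec7sWImJyJumJ3VYipdXmZmZzf3HiFVSOavXVlZr2mliVSFHrJmImaqrzXZ2eGMlrM25ZFZDi1NGYxJFWLmpmpmqnHiZdoVIq6YzU1ZUN5V5h3ZlV6qHmqmrq4qpd4h1VzABJFhlU6Z5qph1WIZGiaq7tpupzLqGUjNEWau4Q4hXqpl4iGRXiZq7grut7uyWQ0iFe9zMcjdGiZiJqEV5q6vMRKmd25iomXRXd3dTIgWVV3eLxleau8zKR4eqec25ebqYl0RoeK3bp2fMpnmrvN3JQ1aTarq7h5mKvdyond3tu5rLmZvMzM3IYmMjRomrdUd5mqhH3e3cvLmZia3tury6qFBKuonJiamoRXWe3czNuriZiKuYiZqqlwABNquXm63uyDjal4m7t2rKmYhmmoiodyABJURWqrzv/u6Z3Jqql827uYeMu6qXZ0ZkiWJKu83bvMmN6Zqph6vKmYnMy6l4V1vYeZfM7Lt0RFfNp8uphXd3iqyqvLloZrrKVXnO2WRHqqzcesqZt3h3eJu6qpVGZqveo0vNl4iu7+7YirmazHiZmIiIh0M1eavP7t3ciKve//+Wiqh4rLeaqph4h2Znq6q9///siKve7+c2mpq6e7p5qqmIiHiayphnvf/ribvNzGRom83duKy5iJiHZpm7zQ=="/>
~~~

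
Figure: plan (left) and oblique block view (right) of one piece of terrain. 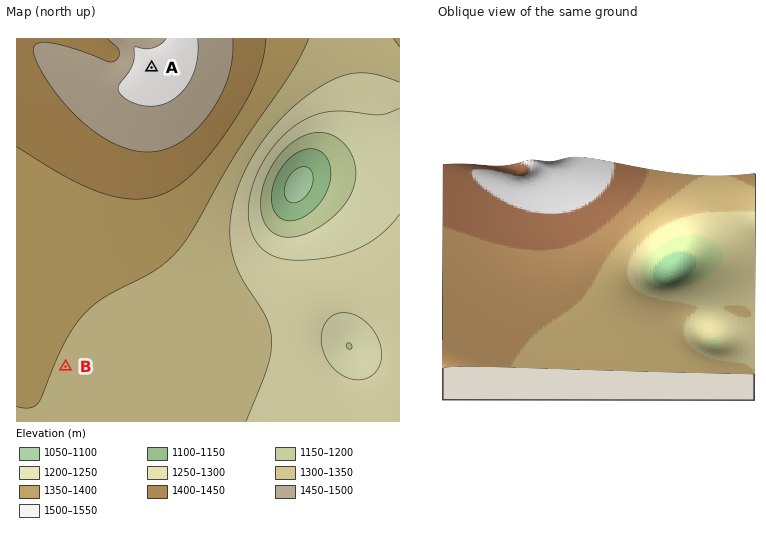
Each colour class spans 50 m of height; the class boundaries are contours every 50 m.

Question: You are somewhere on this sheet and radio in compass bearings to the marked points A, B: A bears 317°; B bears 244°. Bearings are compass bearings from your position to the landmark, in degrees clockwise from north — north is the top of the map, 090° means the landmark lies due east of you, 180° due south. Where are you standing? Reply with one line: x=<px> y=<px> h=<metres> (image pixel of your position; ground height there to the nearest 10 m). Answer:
x=316 y=244 h=1230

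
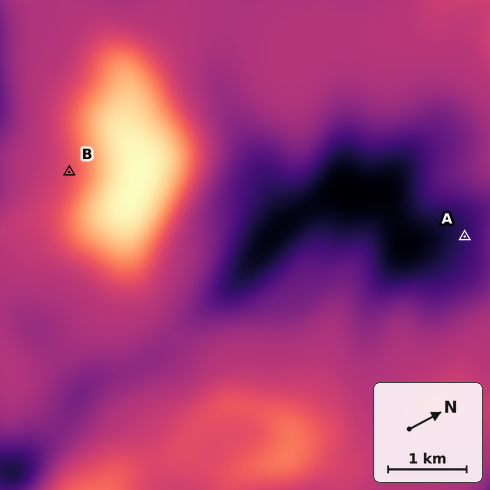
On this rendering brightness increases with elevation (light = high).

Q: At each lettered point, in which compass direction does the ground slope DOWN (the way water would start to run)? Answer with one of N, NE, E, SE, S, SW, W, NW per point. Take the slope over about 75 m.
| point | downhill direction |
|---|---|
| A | SW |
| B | SW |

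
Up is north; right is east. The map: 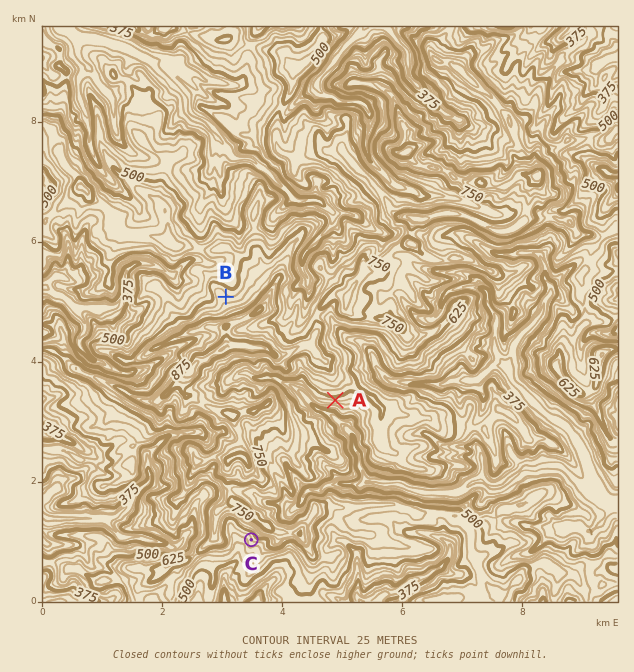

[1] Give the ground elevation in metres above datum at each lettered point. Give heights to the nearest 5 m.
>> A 600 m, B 655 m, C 595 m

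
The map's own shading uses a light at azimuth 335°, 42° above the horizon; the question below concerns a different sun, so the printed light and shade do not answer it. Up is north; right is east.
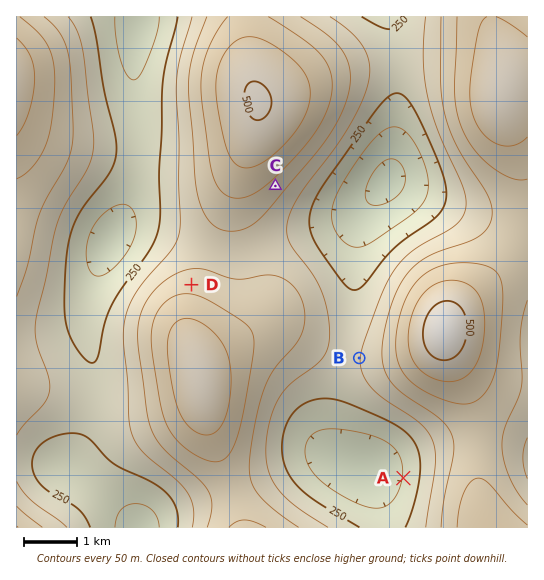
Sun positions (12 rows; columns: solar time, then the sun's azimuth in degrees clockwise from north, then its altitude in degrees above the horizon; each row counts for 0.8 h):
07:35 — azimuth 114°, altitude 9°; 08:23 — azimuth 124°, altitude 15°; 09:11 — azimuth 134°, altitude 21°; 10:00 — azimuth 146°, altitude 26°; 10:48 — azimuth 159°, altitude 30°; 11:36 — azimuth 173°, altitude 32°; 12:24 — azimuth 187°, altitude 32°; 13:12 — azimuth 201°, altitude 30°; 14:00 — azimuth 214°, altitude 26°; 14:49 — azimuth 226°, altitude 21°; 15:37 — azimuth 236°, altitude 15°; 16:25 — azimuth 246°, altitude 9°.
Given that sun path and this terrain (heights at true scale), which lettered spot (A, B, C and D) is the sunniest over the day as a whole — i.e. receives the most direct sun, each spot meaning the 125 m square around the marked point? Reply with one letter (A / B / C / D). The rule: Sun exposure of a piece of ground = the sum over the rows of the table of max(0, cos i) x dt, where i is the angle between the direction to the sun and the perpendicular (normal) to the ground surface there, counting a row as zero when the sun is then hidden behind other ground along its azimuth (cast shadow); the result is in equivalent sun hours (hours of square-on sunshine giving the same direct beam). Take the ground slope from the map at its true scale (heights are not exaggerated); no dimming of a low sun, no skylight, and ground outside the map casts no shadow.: C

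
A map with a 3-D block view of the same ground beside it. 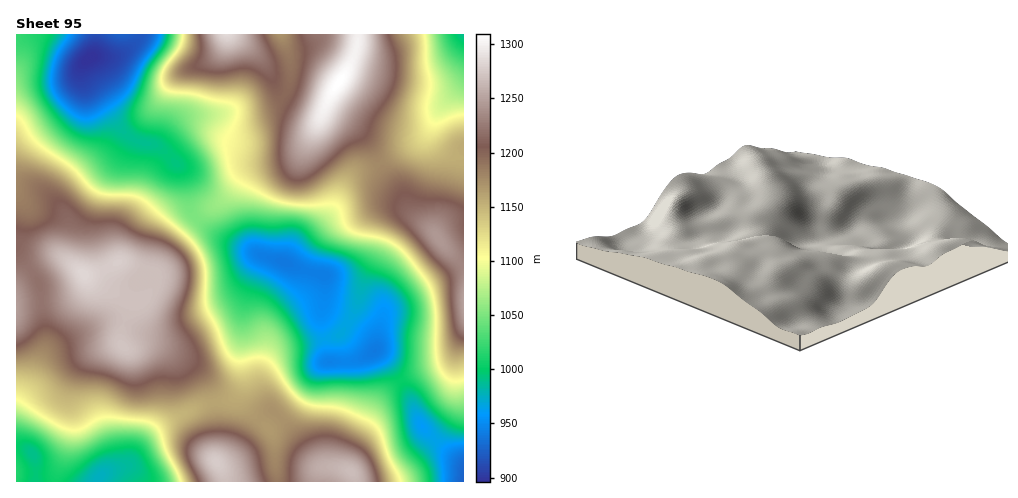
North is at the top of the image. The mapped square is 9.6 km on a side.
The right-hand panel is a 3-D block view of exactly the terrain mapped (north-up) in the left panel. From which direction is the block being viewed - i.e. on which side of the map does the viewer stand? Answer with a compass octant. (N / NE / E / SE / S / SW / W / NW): SW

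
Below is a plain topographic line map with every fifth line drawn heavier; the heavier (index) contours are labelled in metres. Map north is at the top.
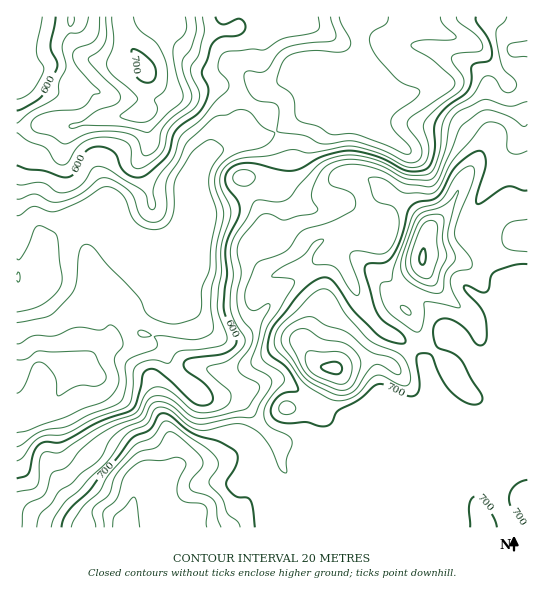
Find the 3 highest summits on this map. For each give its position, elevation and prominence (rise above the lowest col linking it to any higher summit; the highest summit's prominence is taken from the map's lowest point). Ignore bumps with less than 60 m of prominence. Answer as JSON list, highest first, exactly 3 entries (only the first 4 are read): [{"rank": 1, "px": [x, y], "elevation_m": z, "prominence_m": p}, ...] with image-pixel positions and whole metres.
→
[{"rank": 1, "px": [334, 367], "elevation_m": 804, "prominence_m": 292}, {"rank": 2, "px": [422, 258], "elevation_m": 802, "prominence_m": 98}, {"rank": 3, "px": [147, 74], "elevation_m": 705, "prominence_m": 144}]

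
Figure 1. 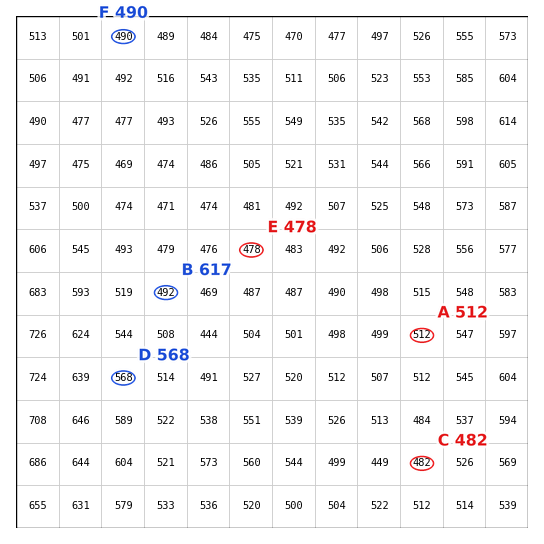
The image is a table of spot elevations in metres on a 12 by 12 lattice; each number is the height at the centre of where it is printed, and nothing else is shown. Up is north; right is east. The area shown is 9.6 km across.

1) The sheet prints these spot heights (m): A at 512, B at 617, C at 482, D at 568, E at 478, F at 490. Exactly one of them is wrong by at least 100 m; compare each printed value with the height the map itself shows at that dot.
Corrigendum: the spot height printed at B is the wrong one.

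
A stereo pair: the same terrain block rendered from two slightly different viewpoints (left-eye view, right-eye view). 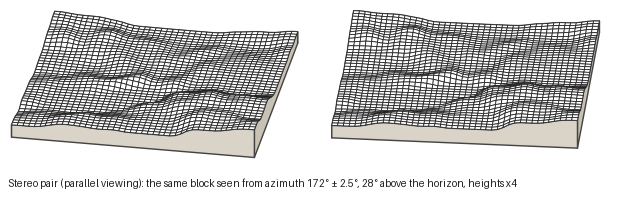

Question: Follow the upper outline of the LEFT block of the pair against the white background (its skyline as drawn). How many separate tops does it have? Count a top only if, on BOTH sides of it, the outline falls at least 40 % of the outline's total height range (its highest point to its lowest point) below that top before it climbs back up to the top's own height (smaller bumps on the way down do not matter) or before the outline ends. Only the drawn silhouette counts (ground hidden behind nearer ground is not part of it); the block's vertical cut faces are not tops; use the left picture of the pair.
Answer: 0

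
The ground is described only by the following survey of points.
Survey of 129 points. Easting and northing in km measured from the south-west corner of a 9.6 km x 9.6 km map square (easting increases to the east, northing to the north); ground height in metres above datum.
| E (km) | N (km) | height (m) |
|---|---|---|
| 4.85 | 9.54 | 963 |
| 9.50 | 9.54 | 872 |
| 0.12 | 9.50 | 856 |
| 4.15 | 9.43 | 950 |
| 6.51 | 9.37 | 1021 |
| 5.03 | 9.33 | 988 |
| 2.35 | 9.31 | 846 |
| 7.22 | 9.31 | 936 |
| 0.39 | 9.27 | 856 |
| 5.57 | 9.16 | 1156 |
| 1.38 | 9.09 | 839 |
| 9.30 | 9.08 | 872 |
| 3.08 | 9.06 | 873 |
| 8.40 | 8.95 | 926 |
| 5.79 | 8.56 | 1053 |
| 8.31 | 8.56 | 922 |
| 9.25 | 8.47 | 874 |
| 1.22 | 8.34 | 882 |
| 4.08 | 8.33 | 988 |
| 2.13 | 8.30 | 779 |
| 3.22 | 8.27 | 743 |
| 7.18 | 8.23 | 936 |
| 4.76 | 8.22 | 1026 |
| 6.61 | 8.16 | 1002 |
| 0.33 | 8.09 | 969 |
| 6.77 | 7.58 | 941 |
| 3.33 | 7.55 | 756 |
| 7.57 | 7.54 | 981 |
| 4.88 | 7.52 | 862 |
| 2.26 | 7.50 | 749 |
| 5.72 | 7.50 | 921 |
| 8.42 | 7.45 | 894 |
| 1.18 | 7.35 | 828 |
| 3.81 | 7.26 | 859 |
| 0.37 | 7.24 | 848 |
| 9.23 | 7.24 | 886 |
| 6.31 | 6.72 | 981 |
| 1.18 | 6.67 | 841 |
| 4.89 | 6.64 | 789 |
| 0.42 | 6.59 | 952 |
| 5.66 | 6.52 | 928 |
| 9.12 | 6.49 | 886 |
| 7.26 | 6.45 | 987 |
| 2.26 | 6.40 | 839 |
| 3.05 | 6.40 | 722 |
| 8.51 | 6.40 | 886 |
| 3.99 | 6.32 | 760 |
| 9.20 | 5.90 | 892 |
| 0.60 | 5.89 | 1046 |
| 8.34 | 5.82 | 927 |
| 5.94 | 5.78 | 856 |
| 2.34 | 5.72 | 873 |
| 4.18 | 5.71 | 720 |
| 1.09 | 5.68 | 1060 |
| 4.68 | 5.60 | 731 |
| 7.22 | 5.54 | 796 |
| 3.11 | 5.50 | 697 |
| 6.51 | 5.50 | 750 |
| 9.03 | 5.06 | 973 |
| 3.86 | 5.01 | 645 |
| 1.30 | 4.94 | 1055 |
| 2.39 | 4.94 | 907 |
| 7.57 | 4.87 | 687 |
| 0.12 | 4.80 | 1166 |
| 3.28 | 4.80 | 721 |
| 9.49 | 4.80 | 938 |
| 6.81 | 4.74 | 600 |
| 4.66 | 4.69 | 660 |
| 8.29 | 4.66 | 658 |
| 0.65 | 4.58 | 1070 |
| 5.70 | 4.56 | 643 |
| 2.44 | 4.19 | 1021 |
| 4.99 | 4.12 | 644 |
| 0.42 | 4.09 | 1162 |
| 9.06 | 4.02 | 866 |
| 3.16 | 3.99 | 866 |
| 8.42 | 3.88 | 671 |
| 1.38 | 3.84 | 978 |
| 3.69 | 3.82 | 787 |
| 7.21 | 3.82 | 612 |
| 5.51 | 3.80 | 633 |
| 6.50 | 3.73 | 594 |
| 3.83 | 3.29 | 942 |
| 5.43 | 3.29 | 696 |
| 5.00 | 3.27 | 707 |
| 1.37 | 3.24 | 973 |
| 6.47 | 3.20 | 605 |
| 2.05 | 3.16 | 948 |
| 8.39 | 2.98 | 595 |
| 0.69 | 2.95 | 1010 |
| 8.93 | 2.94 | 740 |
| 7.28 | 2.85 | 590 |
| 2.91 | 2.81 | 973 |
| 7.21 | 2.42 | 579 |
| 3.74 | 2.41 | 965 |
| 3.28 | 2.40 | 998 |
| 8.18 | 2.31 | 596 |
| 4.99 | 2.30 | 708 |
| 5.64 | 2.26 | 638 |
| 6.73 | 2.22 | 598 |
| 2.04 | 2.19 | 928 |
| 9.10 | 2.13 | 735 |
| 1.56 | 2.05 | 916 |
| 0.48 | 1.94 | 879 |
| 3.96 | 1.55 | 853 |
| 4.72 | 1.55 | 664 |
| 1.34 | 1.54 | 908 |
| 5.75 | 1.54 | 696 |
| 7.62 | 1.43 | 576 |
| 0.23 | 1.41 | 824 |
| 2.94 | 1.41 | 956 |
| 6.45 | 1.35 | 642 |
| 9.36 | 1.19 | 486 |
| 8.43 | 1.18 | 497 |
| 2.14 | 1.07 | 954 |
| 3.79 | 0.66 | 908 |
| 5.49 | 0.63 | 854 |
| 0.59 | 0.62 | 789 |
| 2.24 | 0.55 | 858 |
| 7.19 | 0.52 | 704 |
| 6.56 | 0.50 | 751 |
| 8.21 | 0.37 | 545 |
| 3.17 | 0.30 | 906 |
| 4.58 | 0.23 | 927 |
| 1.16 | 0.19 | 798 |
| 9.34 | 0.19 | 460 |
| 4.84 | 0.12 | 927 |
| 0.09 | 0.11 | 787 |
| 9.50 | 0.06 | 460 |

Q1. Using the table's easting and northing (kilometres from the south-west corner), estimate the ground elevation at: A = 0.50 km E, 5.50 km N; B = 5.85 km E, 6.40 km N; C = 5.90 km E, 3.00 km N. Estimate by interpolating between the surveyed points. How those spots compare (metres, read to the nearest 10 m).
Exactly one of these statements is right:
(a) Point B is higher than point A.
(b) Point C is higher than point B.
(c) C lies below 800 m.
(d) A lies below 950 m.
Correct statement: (c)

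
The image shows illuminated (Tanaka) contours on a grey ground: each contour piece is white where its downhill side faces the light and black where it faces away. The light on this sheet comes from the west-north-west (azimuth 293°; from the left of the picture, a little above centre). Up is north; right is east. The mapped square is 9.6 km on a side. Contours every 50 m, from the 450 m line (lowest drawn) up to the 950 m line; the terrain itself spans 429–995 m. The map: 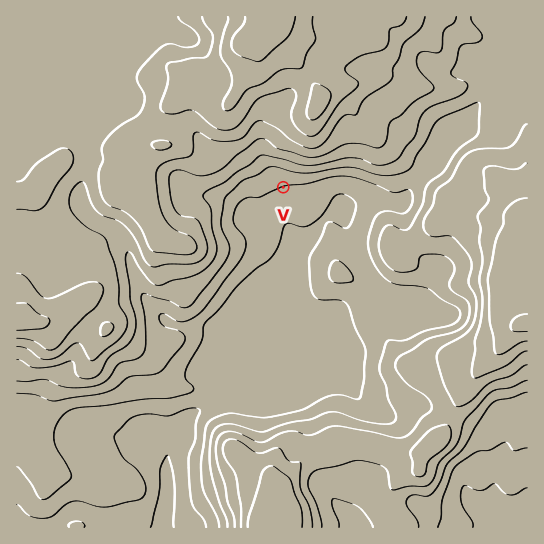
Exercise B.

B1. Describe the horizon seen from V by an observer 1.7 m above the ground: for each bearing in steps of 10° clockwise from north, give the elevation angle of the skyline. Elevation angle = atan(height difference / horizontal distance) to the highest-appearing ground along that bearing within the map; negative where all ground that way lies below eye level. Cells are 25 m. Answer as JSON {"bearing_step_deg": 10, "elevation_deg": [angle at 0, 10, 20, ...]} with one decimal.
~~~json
{"bearing_step_deg": 10, "elevation_deg": [12.1, 12.6, 13.1, 13.1, 11.8, 9.4, 6.2, 4.2, 2.3, 2.3, 2.8, 3.0, 2.9, 2.1, 1.3, 1.4, 1.0, 1.0, 1.9, 1.5, -1.0, -0.2, 2.0, 4.7, 6.0, 5.3, 4.9, 4.8, 6.2, 7.3, 7.8, 8.5, 9.8, 9.8, 9.6, 11.2]}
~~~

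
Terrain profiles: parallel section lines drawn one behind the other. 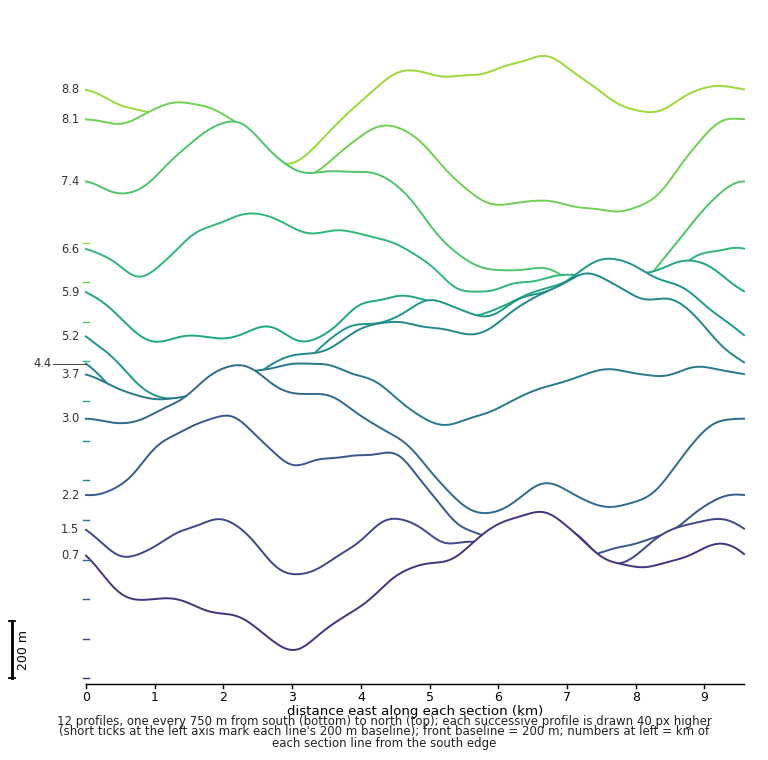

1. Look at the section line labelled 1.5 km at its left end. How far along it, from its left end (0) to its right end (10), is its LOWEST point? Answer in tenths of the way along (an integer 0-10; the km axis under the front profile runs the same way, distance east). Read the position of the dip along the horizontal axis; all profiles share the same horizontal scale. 3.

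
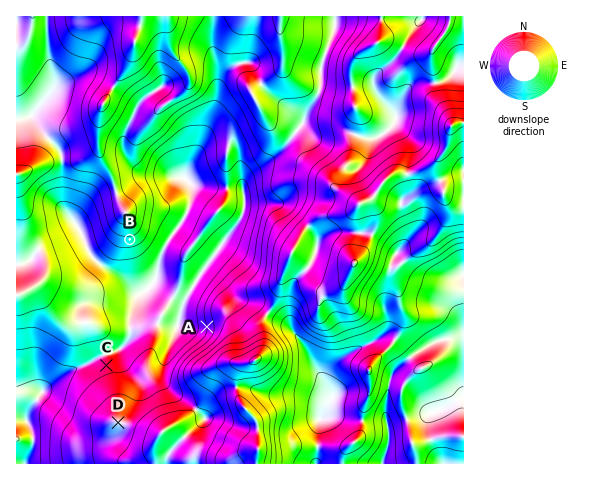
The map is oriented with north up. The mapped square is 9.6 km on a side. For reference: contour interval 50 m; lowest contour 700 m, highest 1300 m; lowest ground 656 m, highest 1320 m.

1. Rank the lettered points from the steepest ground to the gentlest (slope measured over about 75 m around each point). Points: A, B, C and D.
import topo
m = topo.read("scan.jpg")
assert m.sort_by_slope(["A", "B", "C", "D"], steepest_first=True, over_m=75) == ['A', 'B', 'C', 'D']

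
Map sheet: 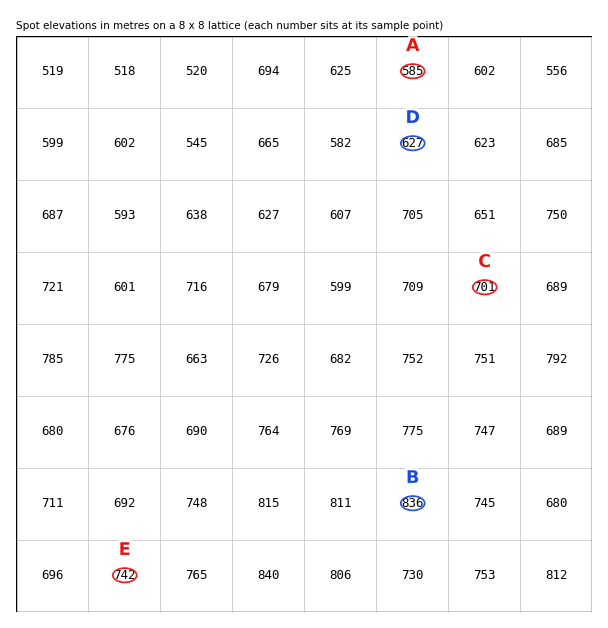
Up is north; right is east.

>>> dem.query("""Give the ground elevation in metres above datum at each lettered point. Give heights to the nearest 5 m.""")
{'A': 585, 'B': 835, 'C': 700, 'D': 625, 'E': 740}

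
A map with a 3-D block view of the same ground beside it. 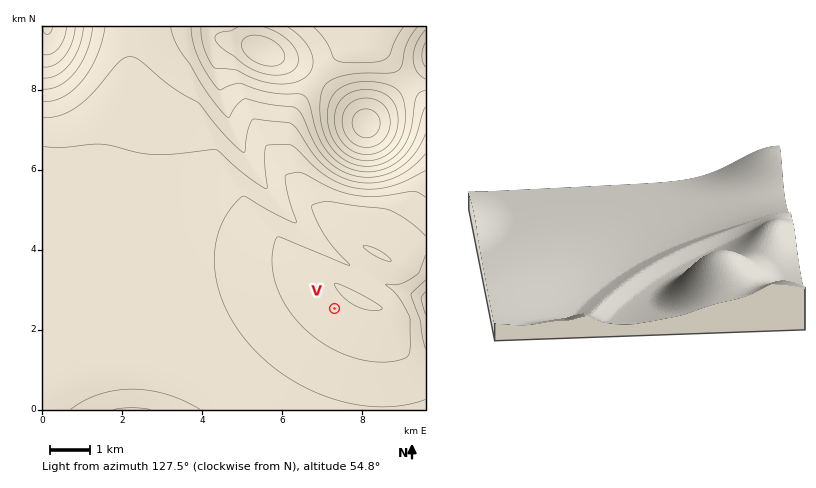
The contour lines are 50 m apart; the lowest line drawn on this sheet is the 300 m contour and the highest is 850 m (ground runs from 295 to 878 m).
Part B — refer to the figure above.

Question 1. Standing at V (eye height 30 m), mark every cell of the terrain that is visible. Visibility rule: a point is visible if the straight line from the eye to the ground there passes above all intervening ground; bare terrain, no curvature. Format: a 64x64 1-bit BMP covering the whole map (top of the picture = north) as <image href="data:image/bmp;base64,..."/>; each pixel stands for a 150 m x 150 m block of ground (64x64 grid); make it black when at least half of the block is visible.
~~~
<image width="64" height="64" href="data:image/bmp;base64,Qk0+AgAAAAAAAD4AAAAoAAAAQAAAAEAAAAABAAEAAAAAAAACAAATCwAAEwsAAAIAAAAAAAAA////AAAAAAAAD/8AAA///wAAcAAAH///AAAAAAB///8AAAAAAP///wAAAAAB////AAAAAAP///8AAAAAB////wAAAAAP////AAAAAB////8AAAAAP////wAAAAB/////AAAAAH////8AAAAA/////wAAAAH/////AAAAA/////8AAAAD/////wAAAAf/////AAAAB/////8AAAAP/////wAAAB//////AAAAH////+8AAAAf////AwAAAD////wBAAAAP///+AEAAAB////gAAAAAH///4AAAAAAf///AAAAAAD///4AAAAAAP//+AAAAAAA///wAAAAAAD//+AAAQAAAP//wAADAAAB//+AAA8AAAH//4AAHwAAAf//AAf/AAAB//4AP/8AAAH//AD//wAAAf/8A///AAAB//wH//8AAAH//A///wAAAf/4H///AAAB//h///8AAAH9+f///gAAAPj////4AAAA+P///+AAAADw////AAAAAOH//+AAAAAA4f/4AAAAAADB//AAAPgAAIP/8AAA/gAAg//wAAD/AAAD//AAAP+AAAf/8AAA/4AAB//wAAD/wAAH//AAAP/AAAf/8AAA/+AAB//wAAD/4AAP//AAAP/gAA//gAAA/+AAB+AAAAD/4AAAAAAAAP/gAAAAAAAAf+AAAAAAAAB/4AAAAAAAAA=="/>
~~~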